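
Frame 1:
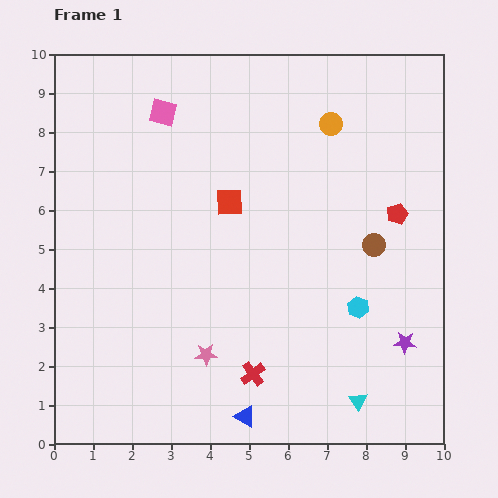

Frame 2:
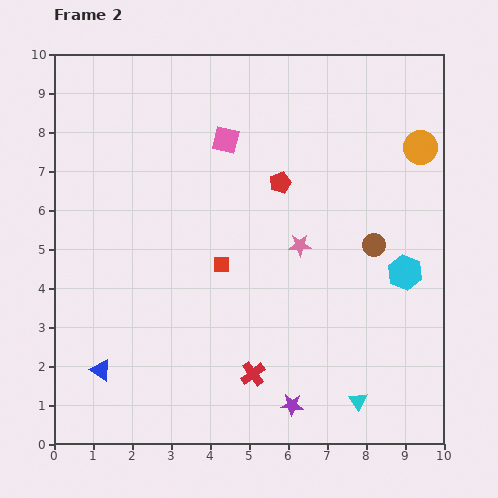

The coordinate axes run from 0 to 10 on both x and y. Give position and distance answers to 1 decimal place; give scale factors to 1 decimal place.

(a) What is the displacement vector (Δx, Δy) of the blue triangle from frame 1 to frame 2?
(-3.7, 1.2)

The blue triangle was at (4.9, 0.7) in frame 1 and (1.2, 1.9) in frame 2.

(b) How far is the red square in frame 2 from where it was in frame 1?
1.6

The red square moved from (4.5, 6.2) to (4.3, 4.6), a distance of √(0.2² + 1.6²) ≈ 1.6.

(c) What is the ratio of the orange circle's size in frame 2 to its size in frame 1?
1.5×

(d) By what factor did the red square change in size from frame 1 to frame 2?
0.6×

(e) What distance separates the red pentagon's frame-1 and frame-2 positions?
3.1

The red pentagon moved from (8.8, 5.9) to (5.8, 6.7), a distance of √(3.0² + 0.8²) ≈ 3.1.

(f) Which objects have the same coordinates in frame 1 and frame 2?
the red cross, the brown circle, the cyan triangle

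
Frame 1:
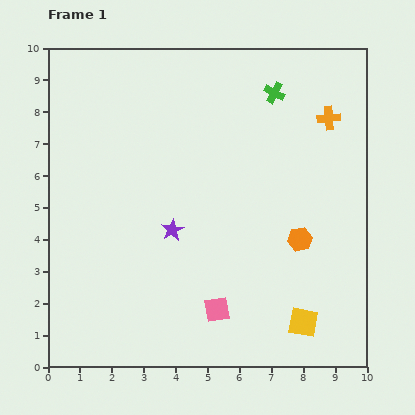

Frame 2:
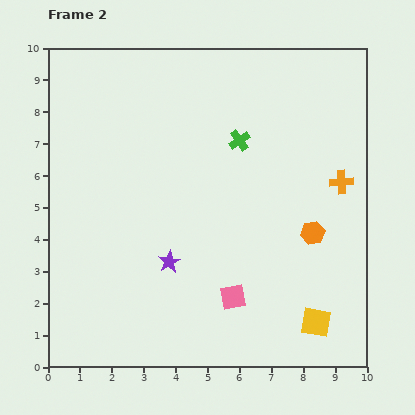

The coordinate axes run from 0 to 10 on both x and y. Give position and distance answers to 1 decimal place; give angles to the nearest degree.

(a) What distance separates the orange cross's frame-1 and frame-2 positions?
2.0

The orange cross moved from (8.8, 7.8) to (9.2, 5.8), a distance of √(0.4² + 2.0²) ≈ 2.0.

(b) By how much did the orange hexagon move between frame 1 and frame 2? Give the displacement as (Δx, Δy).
(0.4, 0.2)

The orange hexagon was at (7.9, 4.0) in frame 1 and (8.3, 4.2) in frame 2.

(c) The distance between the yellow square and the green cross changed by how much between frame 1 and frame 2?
-1.1

Distance in frame 1: 7.3. Distance in frame 2: 6.2.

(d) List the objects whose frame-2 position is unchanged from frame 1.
none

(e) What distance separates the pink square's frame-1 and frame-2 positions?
0.6

The pink square moved from (5.3, 1.8) to (5.8, 2.2), a distance of √(0.5² + 0.4²) ≈ 0.6.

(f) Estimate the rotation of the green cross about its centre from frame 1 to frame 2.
28° clockwise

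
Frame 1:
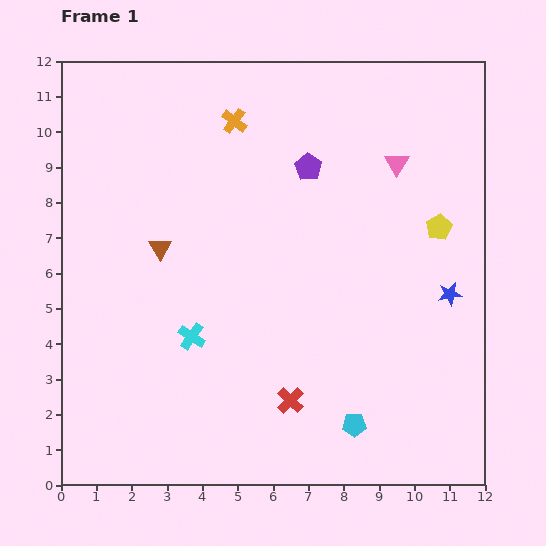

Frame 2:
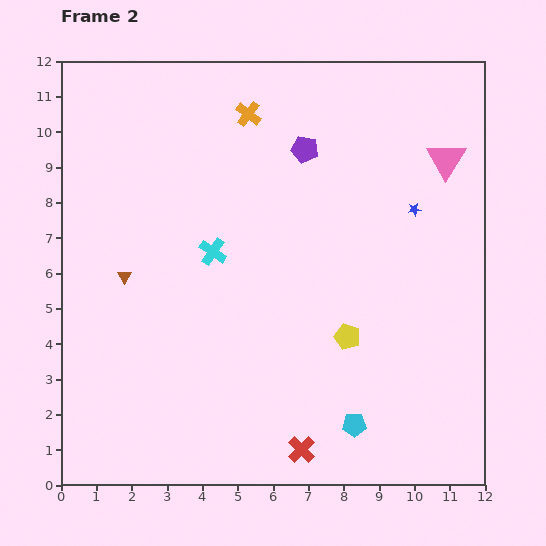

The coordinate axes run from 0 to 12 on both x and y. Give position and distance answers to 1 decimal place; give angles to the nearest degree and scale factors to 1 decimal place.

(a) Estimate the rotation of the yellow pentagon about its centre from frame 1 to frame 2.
24° counter-clockwise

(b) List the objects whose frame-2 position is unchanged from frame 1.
the cyan pentagon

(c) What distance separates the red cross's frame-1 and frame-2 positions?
1.4

The red cross moved from (6.5, 2.4) to (6.8, 1.0), a distance of √(0.3² + 1.4²) ≈ 1.4.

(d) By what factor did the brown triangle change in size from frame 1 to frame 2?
0.6×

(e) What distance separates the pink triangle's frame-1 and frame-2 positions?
1.4

The pink triangle moved from (9.5, 9.1) to (10.9, 9.2), a distance of √(1.4² + 0.1²) ≈ 1.4.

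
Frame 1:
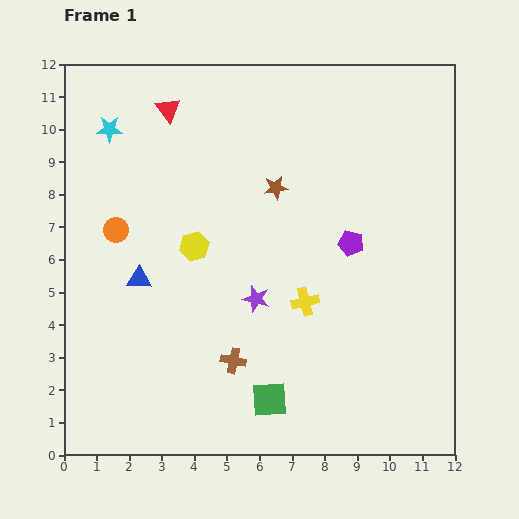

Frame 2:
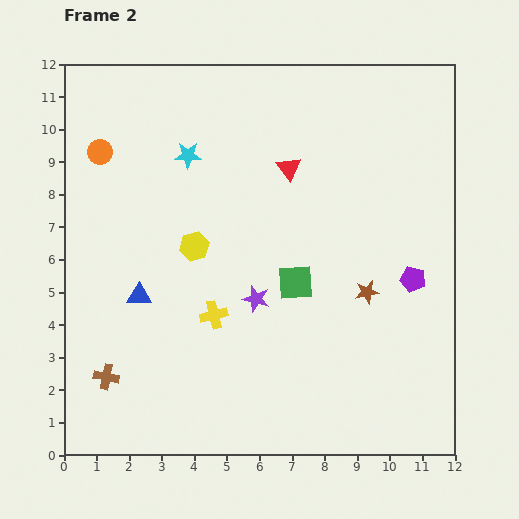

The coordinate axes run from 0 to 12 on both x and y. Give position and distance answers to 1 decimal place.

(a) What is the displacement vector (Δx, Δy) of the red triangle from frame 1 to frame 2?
(3.7, -1.8)

The red triangle was at (3.2, 10.6) in frame 1 and (6.9, 8.8) in frame 2.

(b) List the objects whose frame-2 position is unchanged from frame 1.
the purple star, the yellow hexagon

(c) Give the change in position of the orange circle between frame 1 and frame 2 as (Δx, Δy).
(-0.5, 2.4)

The orange circle was at (1.6, 6.9) in frame 1 and (1.1, 9.3) in frame 2.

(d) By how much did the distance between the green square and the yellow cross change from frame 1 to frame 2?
-0.5

Distance in frame 1: 3.2. Distance in frame 2: 2.7.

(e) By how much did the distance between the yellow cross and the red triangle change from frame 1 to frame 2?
-2.1

Distance in frame 1: 7.2. Distance in frame 2: 5.1.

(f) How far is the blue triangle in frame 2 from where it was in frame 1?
0.5

The blue triangle moved from (2.3, 5.4) to (2.3, 4.9), a distance of √(0.0² + 0.5²) ≈ 0.5.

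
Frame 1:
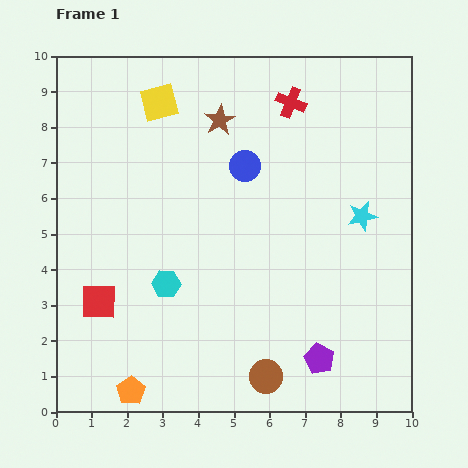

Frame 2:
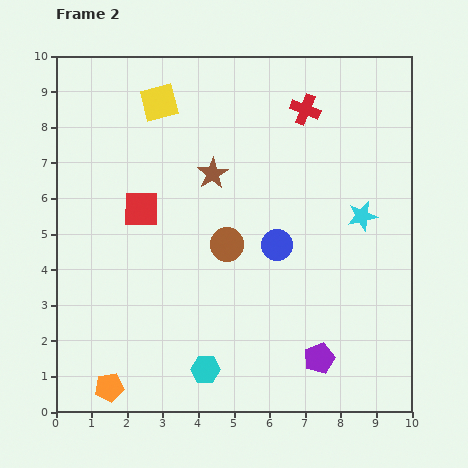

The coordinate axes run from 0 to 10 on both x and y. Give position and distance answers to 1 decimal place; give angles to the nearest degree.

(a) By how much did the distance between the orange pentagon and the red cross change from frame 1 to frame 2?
+0.2

Distance in frame 1: 9.3. Distance in frame 2: 9.5.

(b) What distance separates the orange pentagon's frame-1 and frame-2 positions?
0.6

The orange pentagon moved from (2.1, 0.6) to (1.5, 0.7), a distance of √(0.6² + 0.1²) ≈ 0.6.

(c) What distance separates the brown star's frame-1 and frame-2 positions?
1.5

The brown star moved from (4.6, 8.2) to (4.4, 6.7), a distance of √(0.2² + 1.5²) ≈ 1.5.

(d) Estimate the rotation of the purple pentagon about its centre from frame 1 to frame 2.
24° clockwise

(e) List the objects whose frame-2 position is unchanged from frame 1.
the cyan star, the yellow square, the purple pentagon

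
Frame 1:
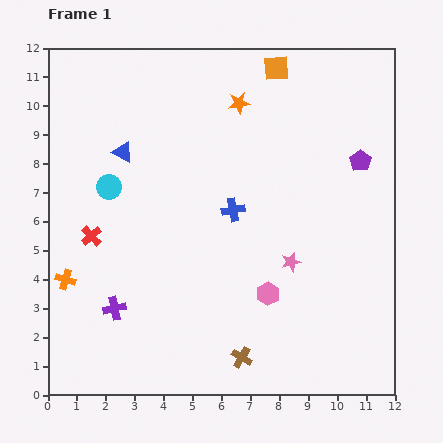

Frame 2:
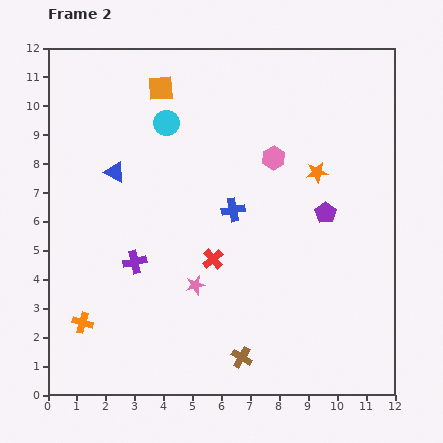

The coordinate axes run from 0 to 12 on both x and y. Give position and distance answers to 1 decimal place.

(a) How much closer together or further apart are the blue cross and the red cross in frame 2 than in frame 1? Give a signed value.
-3.2

Distance in frame 1: 5.0. Distance in frame 2: 1.8.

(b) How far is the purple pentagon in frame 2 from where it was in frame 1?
2.2

The purple pentagon moved from (10.8, 8.1) to (9.6, 6.3), a distance of √(1.2² + 1.8²) ≈ 2.2.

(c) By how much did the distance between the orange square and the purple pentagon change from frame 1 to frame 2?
+2.8

Distance in frame 1: 4.3. Distance in frame 2: 7.1.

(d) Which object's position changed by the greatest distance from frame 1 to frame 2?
the pink hexagon

(moved 4.7; next 4.3)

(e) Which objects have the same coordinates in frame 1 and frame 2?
the blue cross, the brown cross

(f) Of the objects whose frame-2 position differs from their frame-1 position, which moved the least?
the blue triangle

(moved 0.8)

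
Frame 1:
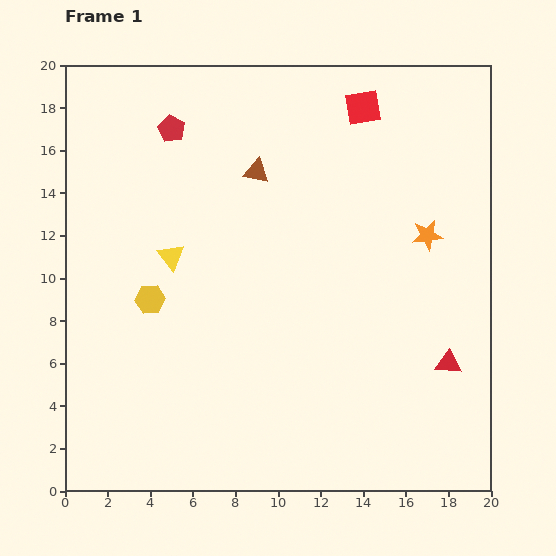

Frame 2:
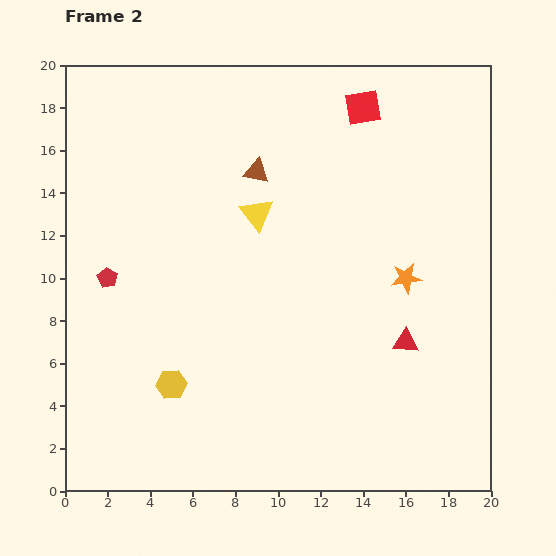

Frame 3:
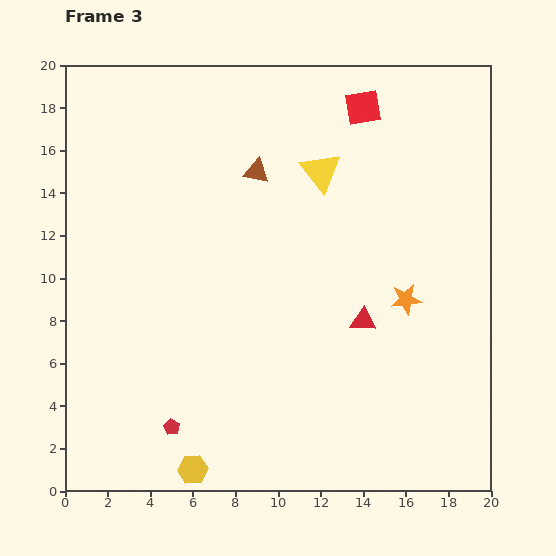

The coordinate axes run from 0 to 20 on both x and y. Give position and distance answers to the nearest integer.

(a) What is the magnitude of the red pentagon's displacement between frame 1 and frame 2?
8

The red pentagon moved from (5, 17) to (2, 10), a distance of √(3² + 7²) ≈ 8.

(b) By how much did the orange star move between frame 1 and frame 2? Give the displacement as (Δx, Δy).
(-1, -2)

The orange star was at (17, 12) in frame 1 and (16, 10) in frame 2.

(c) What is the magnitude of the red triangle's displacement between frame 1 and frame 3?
4

The red triangle moved from (18, 6) to (14, 8), a distance of √(4² + 2²) ≈ 4.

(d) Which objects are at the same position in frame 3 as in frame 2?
the brown triangle, the red square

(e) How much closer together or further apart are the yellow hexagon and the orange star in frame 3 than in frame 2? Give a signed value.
+1

Distance in frame 2: 12. Distance in frame 3: 13.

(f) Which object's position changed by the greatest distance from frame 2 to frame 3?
the red pentagon

(moved 8; next 4)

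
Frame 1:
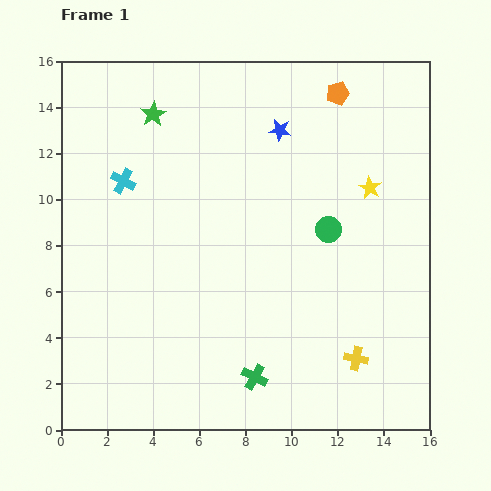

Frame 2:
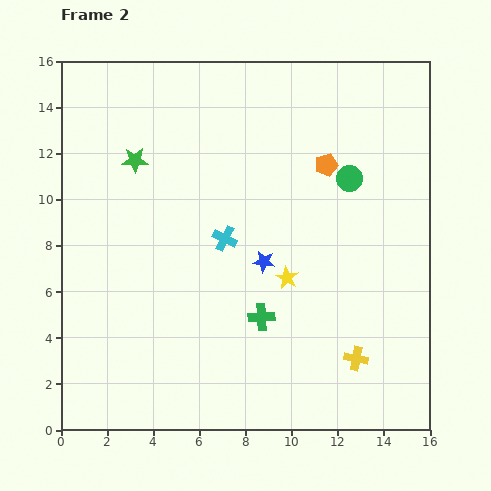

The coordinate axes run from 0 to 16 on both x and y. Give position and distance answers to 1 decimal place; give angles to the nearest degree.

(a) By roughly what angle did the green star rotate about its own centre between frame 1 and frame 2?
29° clockwise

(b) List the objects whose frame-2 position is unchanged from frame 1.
the yellow cross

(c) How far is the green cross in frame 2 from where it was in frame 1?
2.6

The green cross moved from (8.4, 2.3) to (8.7, 4.9), a distance of √(0.3² + 2.6²) ≈ 2.6.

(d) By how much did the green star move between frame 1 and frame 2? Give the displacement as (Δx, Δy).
(-0.8, -2.0)

The green star was at (4.0, 13.7) in frame 1 and (3.2, 11.7) in frame 2.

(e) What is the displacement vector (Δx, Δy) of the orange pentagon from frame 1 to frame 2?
(-0.5, -3.1)

The orange pentagon was at (12.0, 14.6) in frame 1 and (11.5, 11.5) in frame 2.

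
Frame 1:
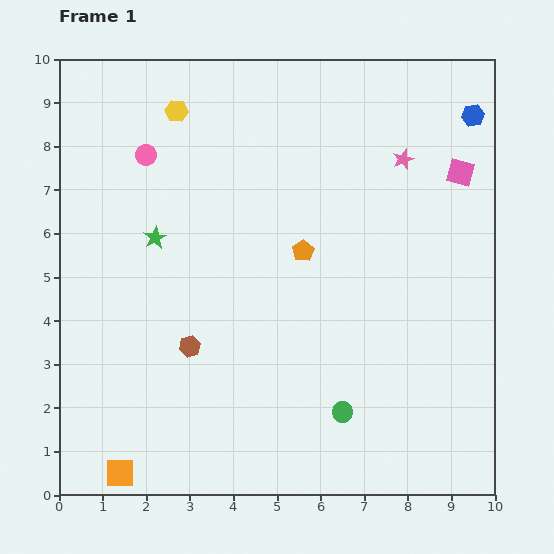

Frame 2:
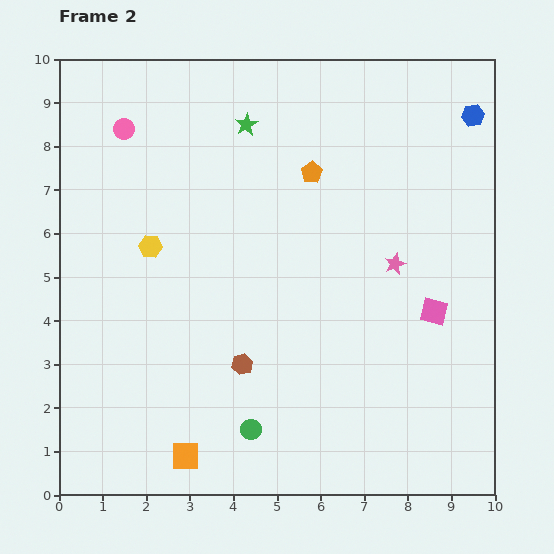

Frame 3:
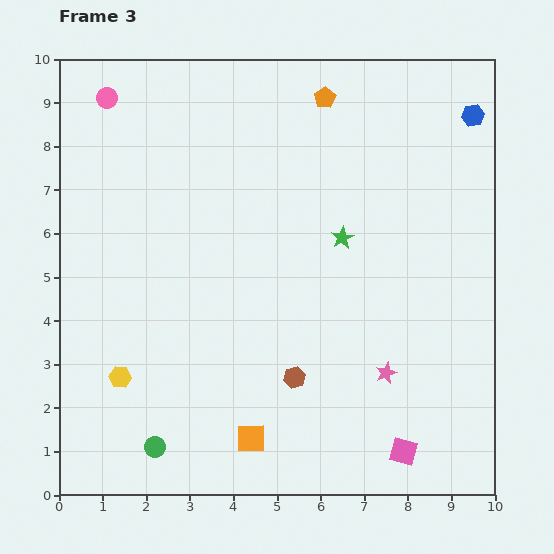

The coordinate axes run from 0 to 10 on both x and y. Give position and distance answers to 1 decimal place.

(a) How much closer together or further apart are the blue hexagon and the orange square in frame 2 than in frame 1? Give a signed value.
-1.3

Distance in frame 1: 11.5. Distance in frame 2: 10.2.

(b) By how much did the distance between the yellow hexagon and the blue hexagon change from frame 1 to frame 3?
+3.3

Distance in frame 1: 6.8. Distance in frame 3: 10.1.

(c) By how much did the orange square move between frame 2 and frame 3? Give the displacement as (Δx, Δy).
(1.5, 0.4)

The orange square was at (2.9, 0.9) in frame 2 and (4.4, 1.3) in frame 3.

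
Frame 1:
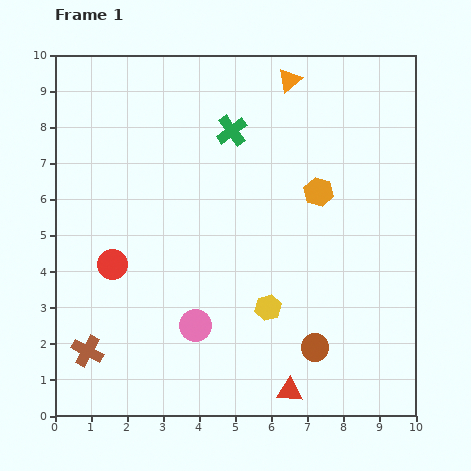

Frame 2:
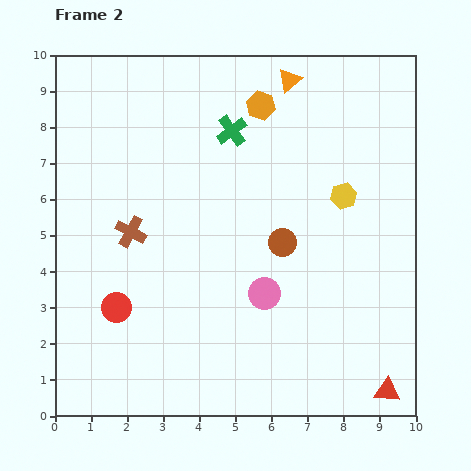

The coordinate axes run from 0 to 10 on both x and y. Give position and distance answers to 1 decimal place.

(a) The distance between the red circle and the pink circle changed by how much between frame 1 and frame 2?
+1.2

Distance in frame 1: 2.9. Distance in frame 2: 4.1.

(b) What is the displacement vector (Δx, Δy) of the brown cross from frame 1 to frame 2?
(1.2, 3.3)

The brown cross was at (0.9, 1.8) in frame 1 and (2.1, 5.1) in frame 2.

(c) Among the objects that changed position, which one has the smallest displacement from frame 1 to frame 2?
the red circle

(moved 1.2)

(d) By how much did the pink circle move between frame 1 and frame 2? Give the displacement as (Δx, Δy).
(1.9, 0.9)

The pink circle was at (3.9, 2.5) in frame 1 and (5.8, 3.4) in frame 2.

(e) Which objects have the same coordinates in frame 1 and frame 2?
the orange triangle, the green cross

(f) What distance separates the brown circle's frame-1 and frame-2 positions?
3.0

The brown circle moved from (7.2, 1.9) to (6.3, 4.8), a distance of √(0.9² + 2.9²) ≈ 3.0.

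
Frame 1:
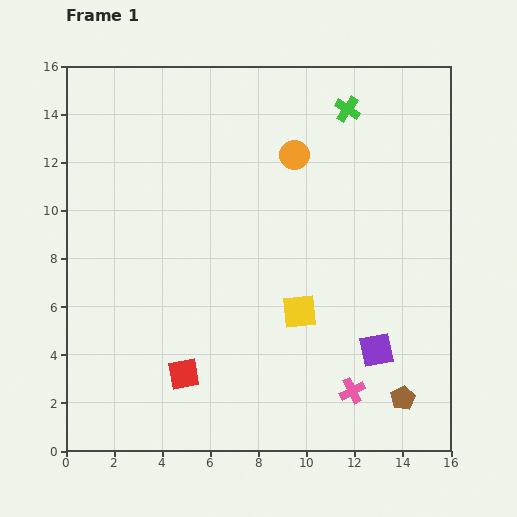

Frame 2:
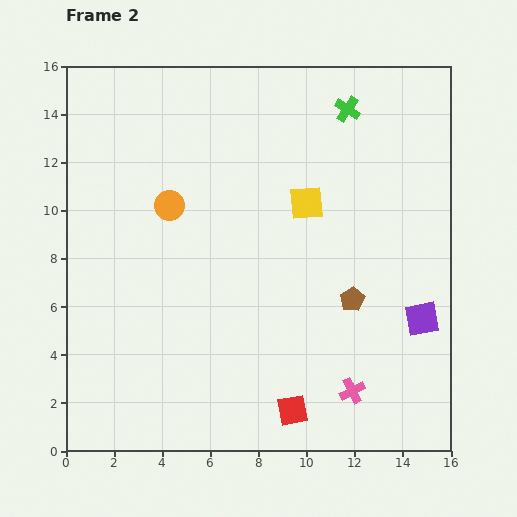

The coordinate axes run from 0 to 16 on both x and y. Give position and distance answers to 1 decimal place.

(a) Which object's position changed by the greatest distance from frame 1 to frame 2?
the orange circle

(moved 5.6; next 4.7)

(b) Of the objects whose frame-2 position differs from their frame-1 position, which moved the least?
the purple square

(moved 2.3)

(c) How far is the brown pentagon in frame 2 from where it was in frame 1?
4.6

The brown pentagon moved from (14.0, 2.2) to (11.9, 6.3), a distance of √(2.1² + 4.1²) ≈ 4.6.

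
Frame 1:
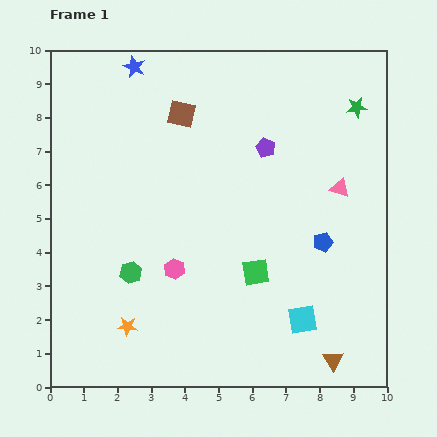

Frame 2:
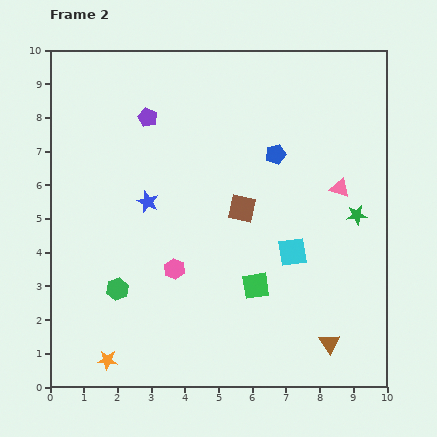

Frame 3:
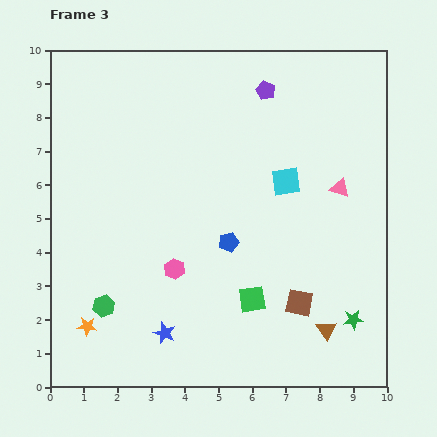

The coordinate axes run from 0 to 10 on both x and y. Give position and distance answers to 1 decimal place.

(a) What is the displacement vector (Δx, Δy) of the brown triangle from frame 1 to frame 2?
(-0.1, 0.5)

The brown triangle was at (8.4, 0.8) in frame 1 and (8.3, 1.3) in frame 2.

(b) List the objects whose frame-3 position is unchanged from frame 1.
the pink triangle, the pink hexagon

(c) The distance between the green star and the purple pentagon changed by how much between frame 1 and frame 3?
+4.3

Distance in frame 1: 3.0. Distance in frame 3: 7.3.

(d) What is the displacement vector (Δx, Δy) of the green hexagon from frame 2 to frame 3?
(-0.4, -0.5)

The green hexagon was at (2.0, 2.9) in frame 2 and (1.6, 2.4) in frame 3.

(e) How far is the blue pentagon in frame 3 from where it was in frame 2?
3.0

The blue pentagon moved from (6.7, 6.9) to (5.3, 4.3), a distance of √(1.4² + 2.6²) ≈ 3.0.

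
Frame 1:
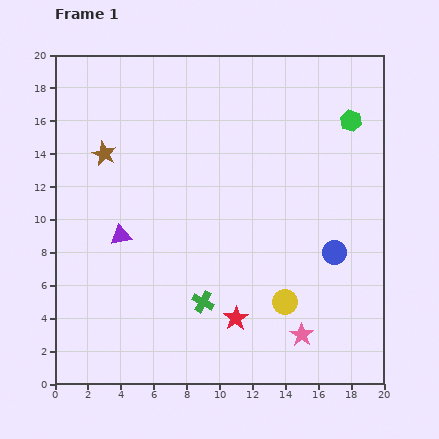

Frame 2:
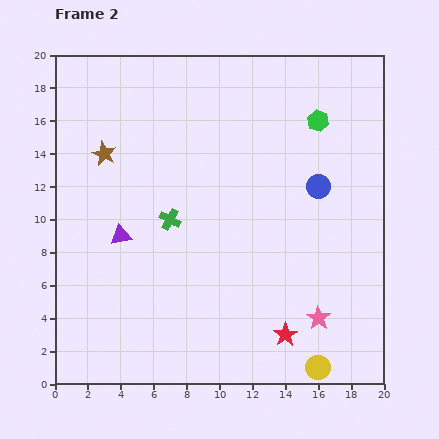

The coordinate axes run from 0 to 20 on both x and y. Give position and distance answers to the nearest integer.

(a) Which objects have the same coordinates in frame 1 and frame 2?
the brown star, the purple triangle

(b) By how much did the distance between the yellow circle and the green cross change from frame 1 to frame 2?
+8

Distance in frame 1: 5. Distance in frame 2: 13.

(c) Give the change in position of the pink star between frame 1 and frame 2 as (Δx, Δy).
(1, 1)

The pink star was at (15, 3) in frame 1 and (16, 4) in frame 2.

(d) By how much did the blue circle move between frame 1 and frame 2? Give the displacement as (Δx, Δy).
(-1, 4)

The blue circle was at (17, 8) in frame 1 and (16, 12) in frame 2.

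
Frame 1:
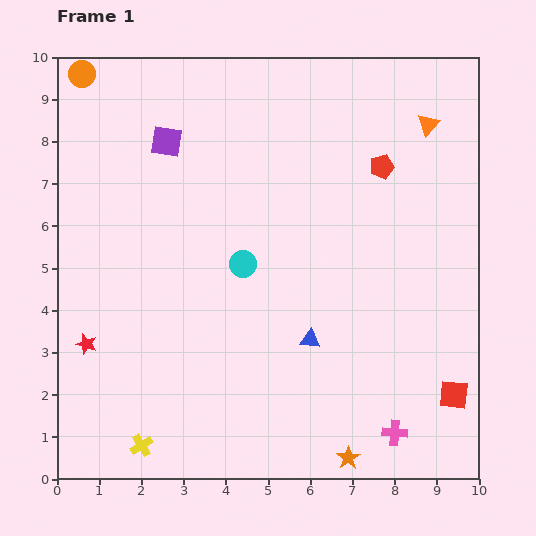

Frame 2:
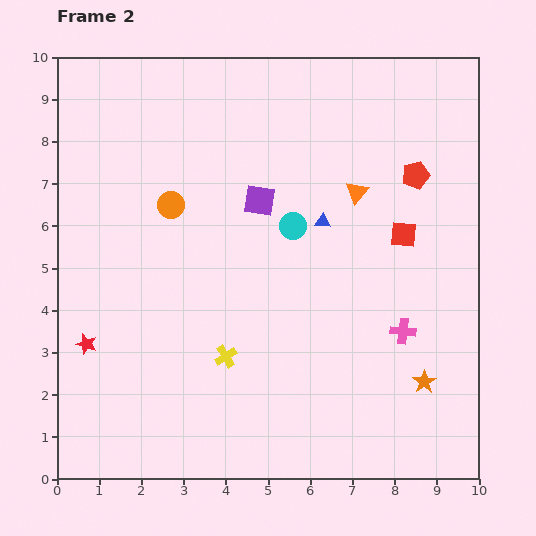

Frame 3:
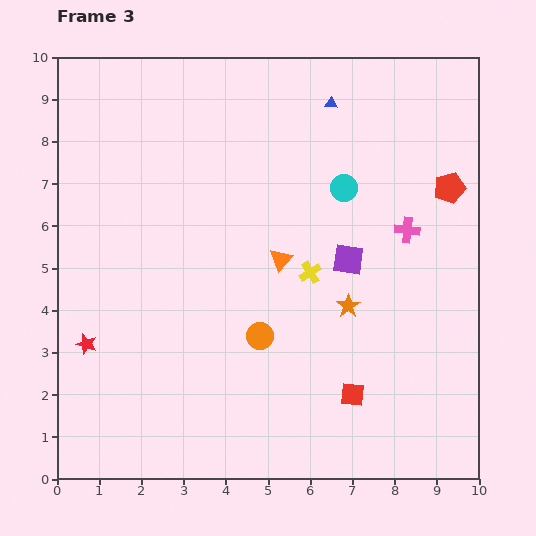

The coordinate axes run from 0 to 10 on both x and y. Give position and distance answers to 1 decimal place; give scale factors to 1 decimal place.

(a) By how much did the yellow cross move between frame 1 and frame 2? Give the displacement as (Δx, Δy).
(2.0, 2.1)

The yellow cross was at (2.0, 0.8) in frame 1 and (4.0, 2.9) in frame 2.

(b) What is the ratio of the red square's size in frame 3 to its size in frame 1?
0.8×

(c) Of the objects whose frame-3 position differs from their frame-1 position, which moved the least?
the red pentagon

(moved 1.7)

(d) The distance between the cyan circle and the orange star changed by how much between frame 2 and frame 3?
-2.0

Distance in frame 2: 4.8. Distance in frame 3: 2.8.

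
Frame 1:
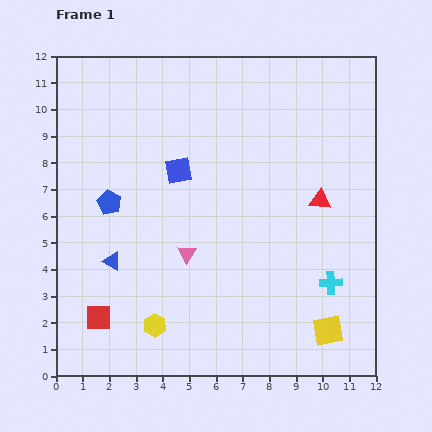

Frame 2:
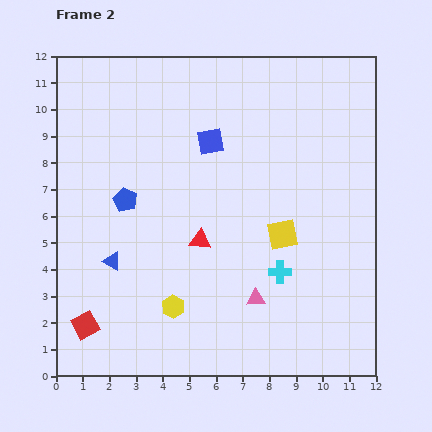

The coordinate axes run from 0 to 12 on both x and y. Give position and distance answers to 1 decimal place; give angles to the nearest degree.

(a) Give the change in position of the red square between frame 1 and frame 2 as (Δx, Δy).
(-0.5, -0.3)

The red square was at (1.6, 2.2) in frame 1 and (1.1, 1.9) in frame 2.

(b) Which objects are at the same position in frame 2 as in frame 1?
the blue triangle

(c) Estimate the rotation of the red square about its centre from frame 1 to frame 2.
29° counter-clockwise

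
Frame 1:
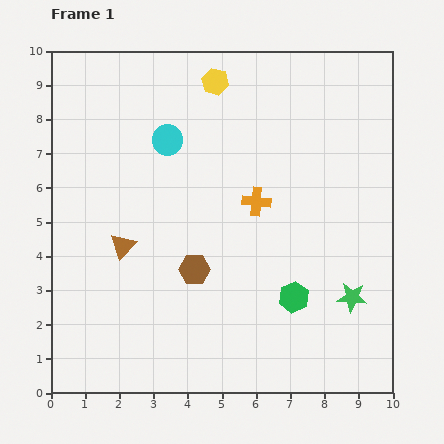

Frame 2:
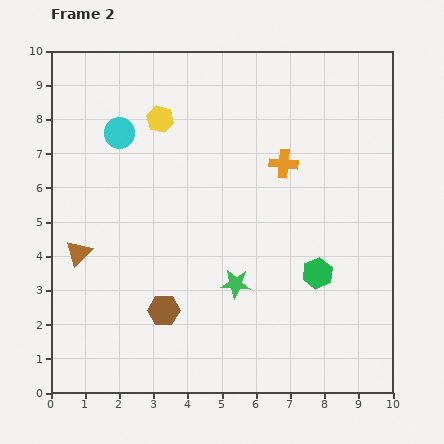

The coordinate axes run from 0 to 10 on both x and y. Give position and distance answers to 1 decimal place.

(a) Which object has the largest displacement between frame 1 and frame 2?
the green star

(moved 3.4; next 1.9)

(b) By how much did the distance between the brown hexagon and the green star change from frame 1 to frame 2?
-2.5

Distance in frame 1: 4.7. Distance in frame 2: 2.2.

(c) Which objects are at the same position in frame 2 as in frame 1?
none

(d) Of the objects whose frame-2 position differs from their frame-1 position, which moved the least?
the green hexagon

(moved 1.0)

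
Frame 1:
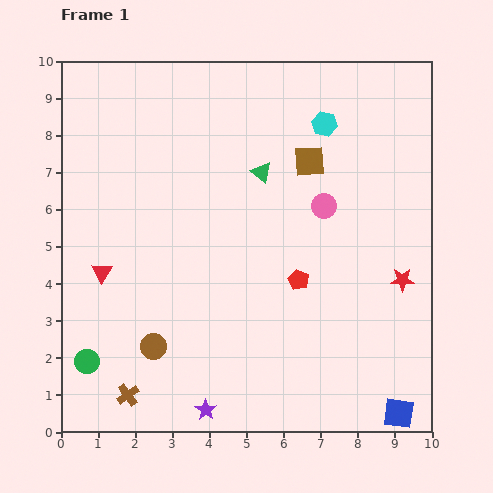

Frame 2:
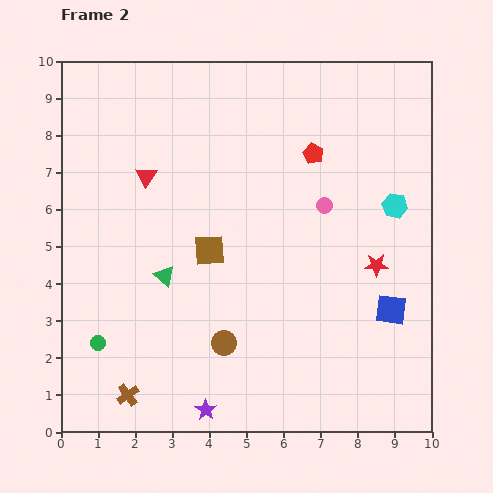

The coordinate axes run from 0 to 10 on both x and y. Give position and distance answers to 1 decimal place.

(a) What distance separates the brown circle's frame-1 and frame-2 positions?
1.9

The brown circle moved from (2.5, 2.3) to (4.4, 2.4), a distance of √(1.9² + 0.1²) ≈ 1.9.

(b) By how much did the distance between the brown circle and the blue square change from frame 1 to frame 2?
-2.2

Distance in frame 1: 6.8. Distance in frame 2: 4.6.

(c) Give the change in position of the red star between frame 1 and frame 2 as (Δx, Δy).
(-0.7, 0.4)

The red star was at (9.2, 4.1) in frame 1 and (8.5, 4.5) in frame 2.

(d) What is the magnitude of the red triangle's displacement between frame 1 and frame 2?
2.9

The red triangle moved from (1.1, 4.3) to (2.3, 6.9), a distance of √(1.2² + 2.6²) ≈ 2.9.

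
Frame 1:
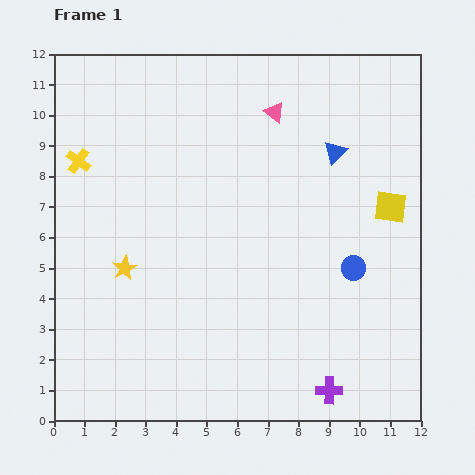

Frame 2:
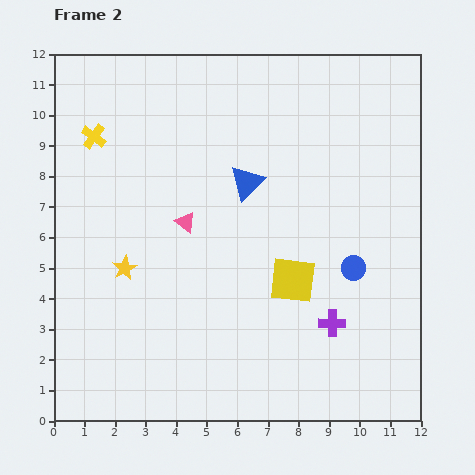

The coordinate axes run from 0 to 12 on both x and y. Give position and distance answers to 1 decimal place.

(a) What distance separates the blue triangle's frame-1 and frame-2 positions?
3.1

The blue triangle moved from (9.2, 8.8) to (6.3, 7.8), a distance of √(2.9² + 1.0²) ≈ 3.1.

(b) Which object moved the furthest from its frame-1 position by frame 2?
the pink triangle

(moved 4.6; next 4.0)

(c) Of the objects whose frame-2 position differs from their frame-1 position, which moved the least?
the yellow cross

(moved 0.9)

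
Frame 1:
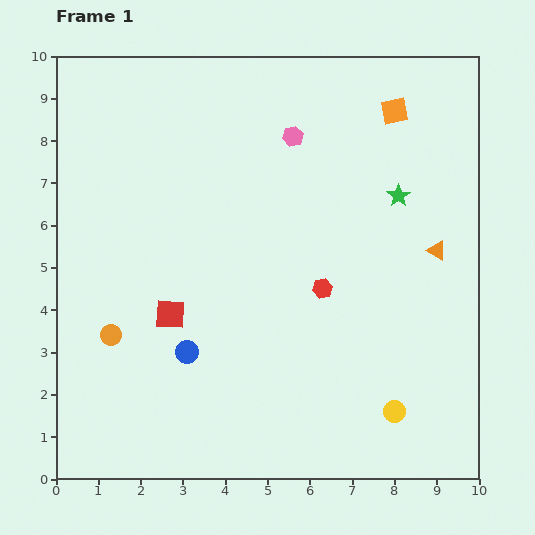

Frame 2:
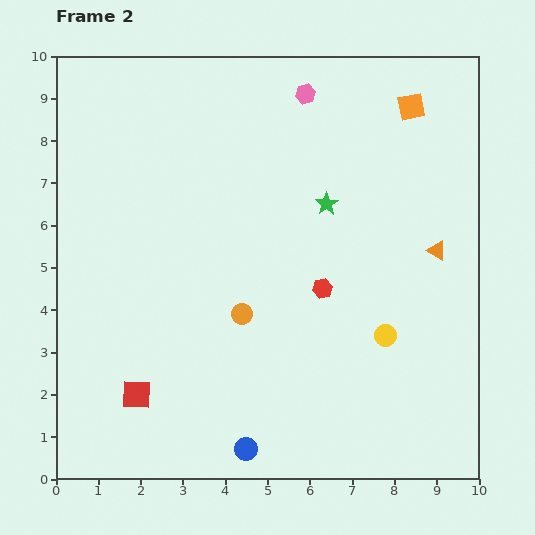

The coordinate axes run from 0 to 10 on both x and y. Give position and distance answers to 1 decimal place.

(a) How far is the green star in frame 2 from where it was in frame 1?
1.7

The green star moved from (8.1, 6.7) to (6.4, 6.5), a distance of √(1.7² + 0.2²) ≈ 1.7.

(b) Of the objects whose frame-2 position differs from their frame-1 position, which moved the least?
the orange square

(moved 0.4)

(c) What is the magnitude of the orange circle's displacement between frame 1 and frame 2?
3.1

The orange circle moved from (1.3, 3.4) to (4.4, 3.9), a distance of √(3.1² + 0.5²) ≈ 3.1.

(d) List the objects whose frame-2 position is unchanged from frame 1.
the red hexagon, the orange triangle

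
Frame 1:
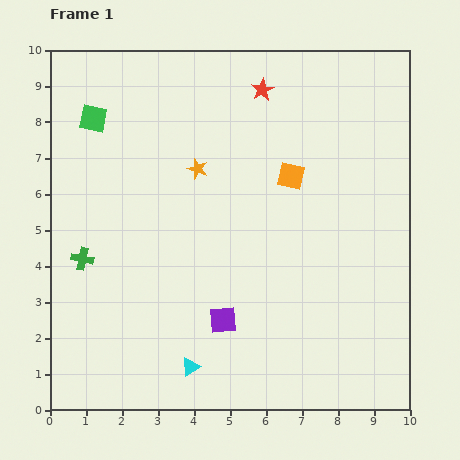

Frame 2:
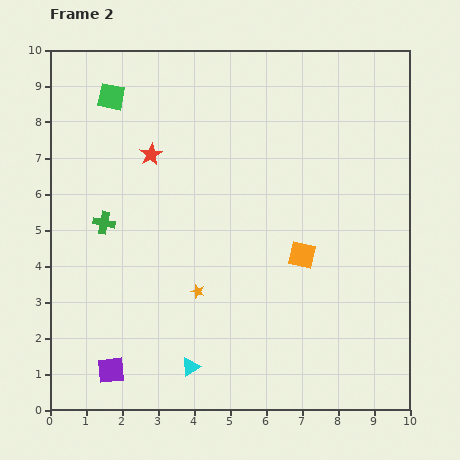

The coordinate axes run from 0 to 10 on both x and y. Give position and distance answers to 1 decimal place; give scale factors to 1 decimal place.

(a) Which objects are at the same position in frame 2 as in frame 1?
the cyan triangle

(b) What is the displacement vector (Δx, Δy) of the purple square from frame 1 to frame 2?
(-3.1, -1.4)

The purple square was at (4.8, 2.5) in frame 1 and (1.7, 1.1) in frame 2.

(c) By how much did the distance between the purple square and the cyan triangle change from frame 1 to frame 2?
+0.6

Distance in frame 1: 1.6. Distance in frame 2: 2.2.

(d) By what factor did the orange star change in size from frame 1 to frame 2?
0.7×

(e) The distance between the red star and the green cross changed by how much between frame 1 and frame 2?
-4.6

Distance in frame 1: 6.9. Distance in frame 2: 2.3.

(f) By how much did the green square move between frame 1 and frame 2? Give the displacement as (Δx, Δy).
(0.5, 0.6)

The green square was at (1.2, 8.1) in frame 1 and (1.7, 8.7) in frame 2.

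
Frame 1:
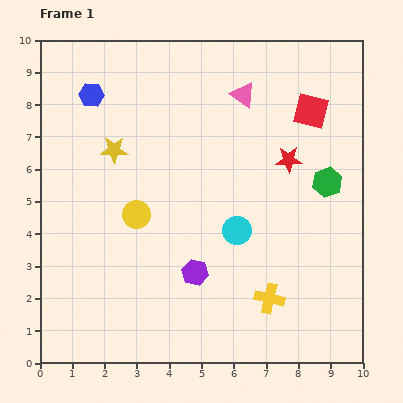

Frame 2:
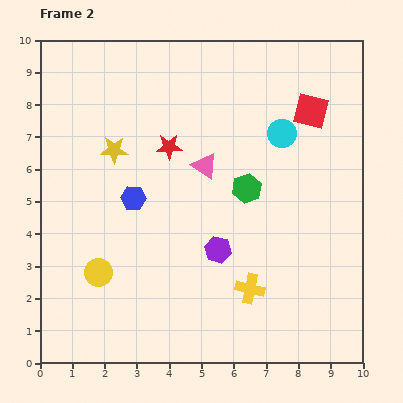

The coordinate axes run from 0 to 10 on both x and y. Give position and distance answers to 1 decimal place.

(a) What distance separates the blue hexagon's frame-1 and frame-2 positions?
3.5

The blue hexagon moved from (1.6, 8.3) to (2.9, 5.1), a distance of √(1.3² + 3.2²) ≈ 3.5.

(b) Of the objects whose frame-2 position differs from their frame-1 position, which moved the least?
the yellow cross

(moved 0.7)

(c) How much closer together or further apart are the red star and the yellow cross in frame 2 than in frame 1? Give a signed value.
+0.8

Distance in frame 1: 4.3. Distance in frame 2: 5.1.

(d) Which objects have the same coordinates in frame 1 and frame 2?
the yellow star, the red square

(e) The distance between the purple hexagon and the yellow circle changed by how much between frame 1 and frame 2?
+1.3

Distance in frame 1: 2.5. Distance in frame 2: 3.8.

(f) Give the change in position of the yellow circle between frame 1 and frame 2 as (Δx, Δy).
(-1.2, -1.8)

The yellow circle was at (3.0, 4.6) in frame 1 and (1.8, 2.8) in frame 2.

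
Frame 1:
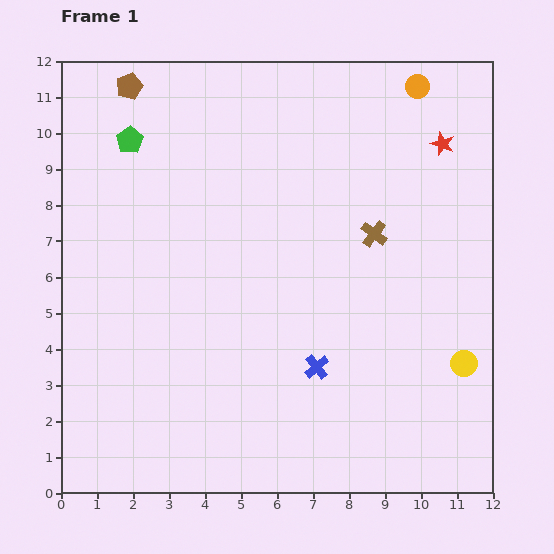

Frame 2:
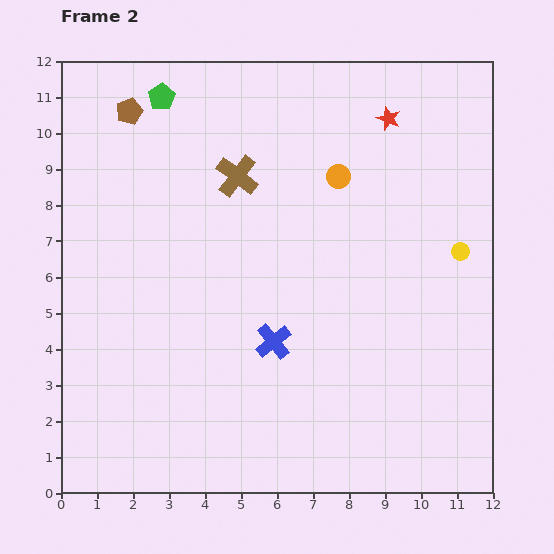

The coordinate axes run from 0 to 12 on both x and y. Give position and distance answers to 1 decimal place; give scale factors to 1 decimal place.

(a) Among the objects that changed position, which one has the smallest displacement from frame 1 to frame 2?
the brown pentagon

(moved 0.7)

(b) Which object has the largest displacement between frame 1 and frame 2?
the brown cross

(moved 4.1; next 3.3)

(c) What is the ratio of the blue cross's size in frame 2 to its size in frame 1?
1.5×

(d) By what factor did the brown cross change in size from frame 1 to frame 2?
1.6×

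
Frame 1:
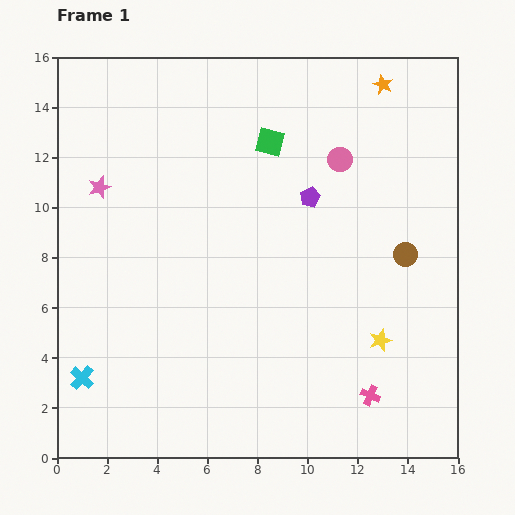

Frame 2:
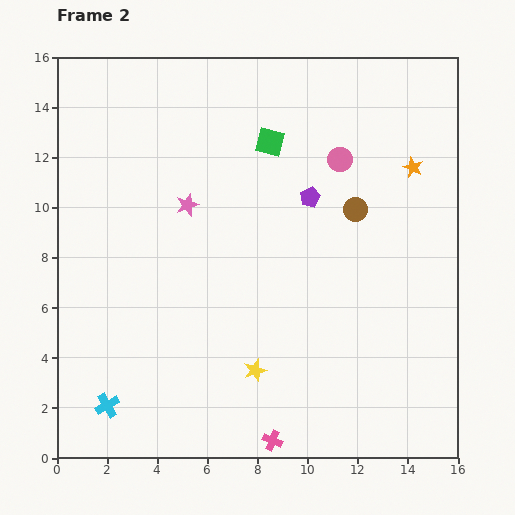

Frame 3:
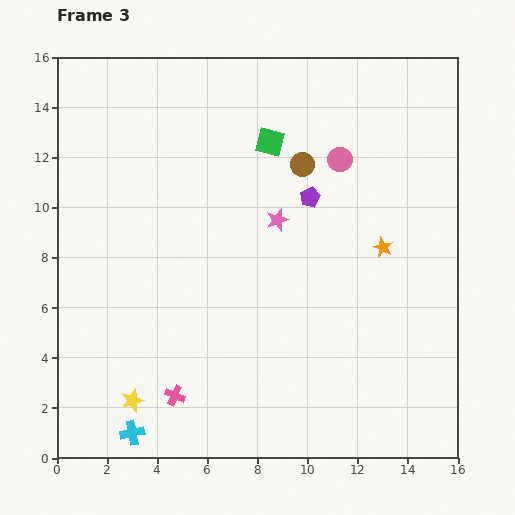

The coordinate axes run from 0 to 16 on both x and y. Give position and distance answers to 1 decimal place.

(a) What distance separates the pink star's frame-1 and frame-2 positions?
3.6

The pink star moved from (1.7, 10.8) to (5.2, 10.1), a distance of √(3.5² + 0.7²) ≈ 3.6.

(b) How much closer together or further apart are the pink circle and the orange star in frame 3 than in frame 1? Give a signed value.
+0.5

Distance in frame 1: 3.4. Distance in frame 3: 3.9.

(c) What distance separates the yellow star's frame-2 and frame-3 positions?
5.0

The yellow star moved from (7.9, 3.5) to (3.0, 2.3), a distance of √(4.9² + 1.2²) ≈ 5.0.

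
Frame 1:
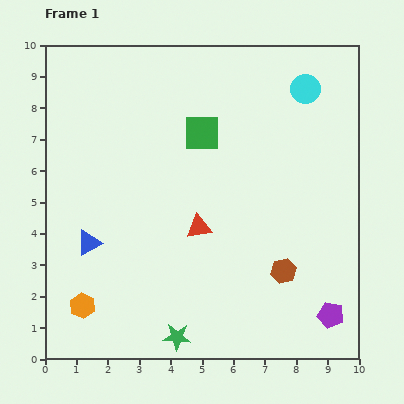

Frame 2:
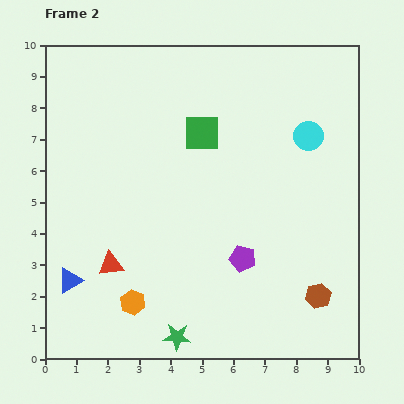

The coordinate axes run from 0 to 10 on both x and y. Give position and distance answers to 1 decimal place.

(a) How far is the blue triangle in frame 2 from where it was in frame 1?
1.3

The blue triangle moved from (1.4, 3.7) to (0.8, 2.5), a distance of √(0.6² + 1.2²) ≈ 1.3.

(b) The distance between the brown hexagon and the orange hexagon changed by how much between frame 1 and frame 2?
-0.6

Distance in frame 1: 6.5. Distance in frame 2: 5.9.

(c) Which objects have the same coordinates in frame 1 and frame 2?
the green star, the green square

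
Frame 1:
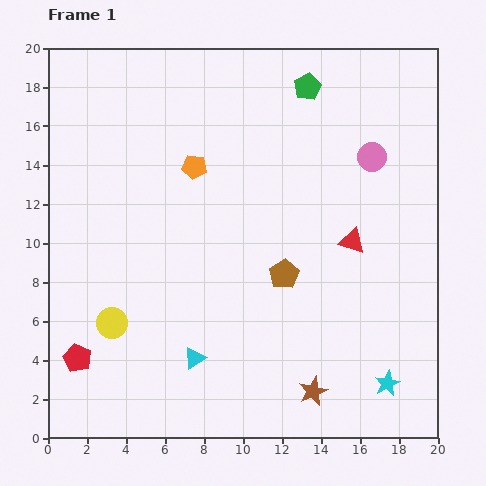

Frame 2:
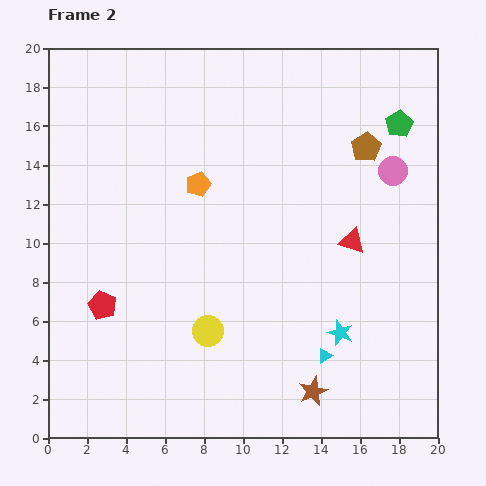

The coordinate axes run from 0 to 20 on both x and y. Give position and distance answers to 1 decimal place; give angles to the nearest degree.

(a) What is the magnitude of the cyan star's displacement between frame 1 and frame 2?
3.5

The cyan star moved from (17.4, 2.8) to (15.0, 5.4), a distance of √(2.4² + 2.6²) ≈ 3.5.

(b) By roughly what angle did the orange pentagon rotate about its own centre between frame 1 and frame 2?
28° counter-clockwise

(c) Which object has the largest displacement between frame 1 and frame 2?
the brown pentagon

(moved 7.7; next 6.7)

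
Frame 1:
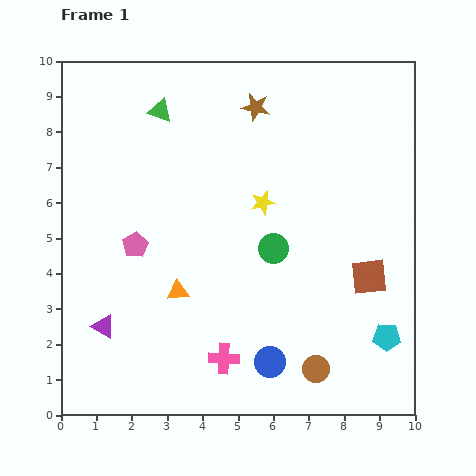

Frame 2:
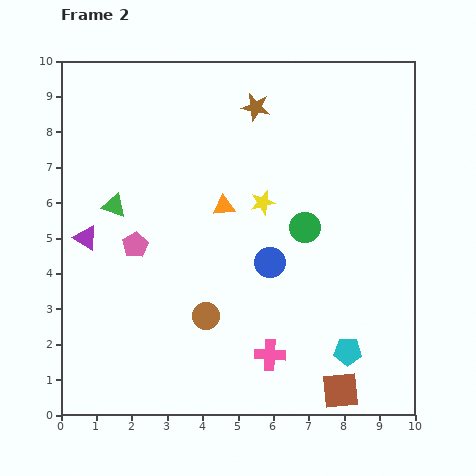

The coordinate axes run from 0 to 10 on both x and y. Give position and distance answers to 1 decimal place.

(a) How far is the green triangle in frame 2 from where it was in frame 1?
3.0

The green triangle moved from (2.8, 8.6) to (1.5, 5.9), a distance of √(1.3² + 2.7²) ≈ 3.0.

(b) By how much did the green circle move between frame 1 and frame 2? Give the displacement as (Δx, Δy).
(0.9, 0.6)

The green circle was at (6.0, 4.7) in frame 1 and (6.9, 5.3) in frame 2.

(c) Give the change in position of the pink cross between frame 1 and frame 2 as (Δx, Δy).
(1.3, 0.1)

The pink cross was at (4.6, 1.6) in frame 1 and (5.9, 1.7) in frame 2.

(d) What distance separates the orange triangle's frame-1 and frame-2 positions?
2.7

The orange triangle moved from (3.3, 3.5) to (4.6, 5.9), a distance of √(1.3² + 2.4²) ≈ 2.7.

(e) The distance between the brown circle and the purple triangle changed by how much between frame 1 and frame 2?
-2.1

Distance in frame 1: 6.1. Distance in frame 2: 4.0.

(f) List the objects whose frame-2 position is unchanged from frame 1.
the brown star, the yellow star, the pink pentagon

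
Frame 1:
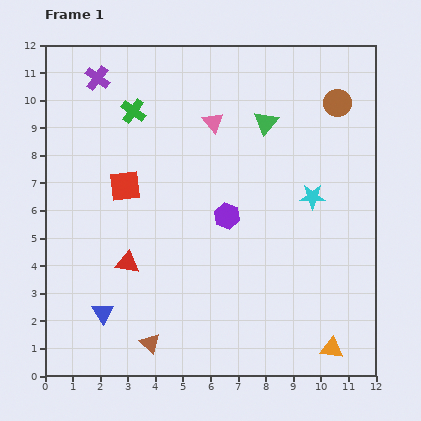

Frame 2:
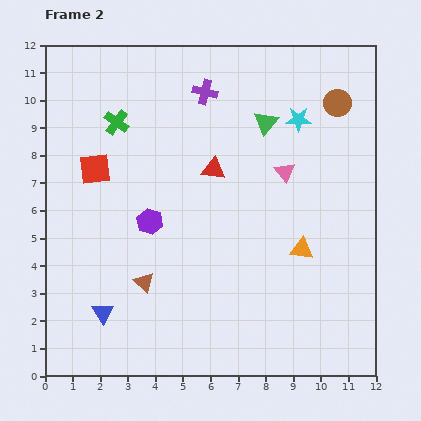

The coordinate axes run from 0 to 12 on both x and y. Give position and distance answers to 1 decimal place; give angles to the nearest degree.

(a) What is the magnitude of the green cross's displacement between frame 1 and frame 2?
0.7

The green cross moved from (3.2, 9.6) to (2.6, 9.2), a distance of √(0.6² + 0.4²) ≈ 0.7.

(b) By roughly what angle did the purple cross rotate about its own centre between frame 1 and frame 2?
23° counter-clockwise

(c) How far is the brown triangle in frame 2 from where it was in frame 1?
2.2

The brown triangle moved from (3.8, 1.2) to (3.6, 3.4), a distance of √(0.2² + 2.2²) ≈ 2.2.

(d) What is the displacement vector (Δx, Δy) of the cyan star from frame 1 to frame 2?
(-0.5, 2.8)

The cyan star was at (9.7, 6.5) in frame 1 and (9.2, 9.3) in frame 2.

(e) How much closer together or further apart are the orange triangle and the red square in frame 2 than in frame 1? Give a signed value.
-1.5

Distance in frame 1: 9.5. Distance in frame 2: 8.0.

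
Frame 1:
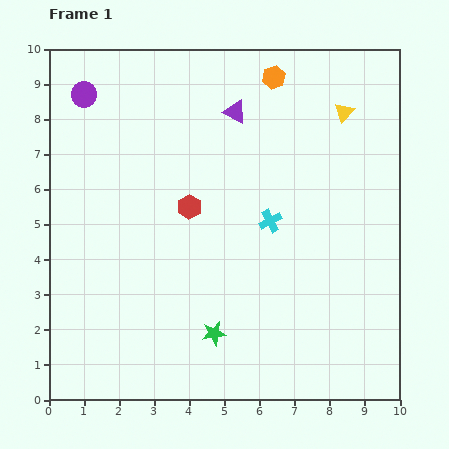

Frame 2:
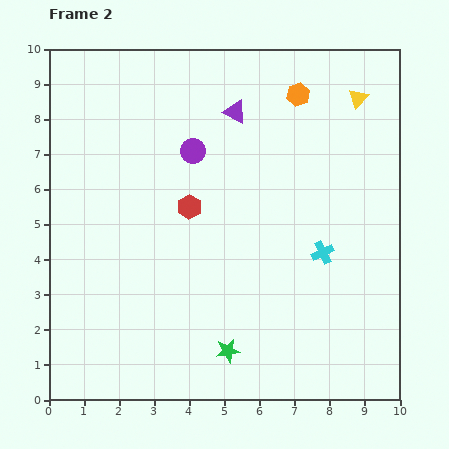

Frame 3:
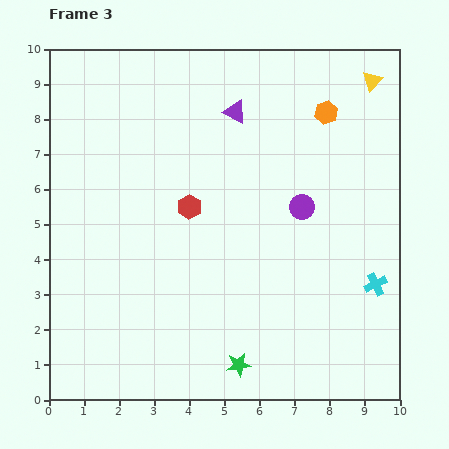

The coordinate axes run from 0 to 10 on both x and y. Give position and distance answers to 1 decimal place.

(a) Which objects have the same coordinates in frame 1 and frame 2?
the purple triangle, the red hexagon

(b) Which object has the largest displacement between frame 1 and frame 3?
the purple circle

(moved 7.0; next 3.5)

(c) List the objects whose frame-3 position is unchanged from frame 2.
the purple triangle, the red hexagon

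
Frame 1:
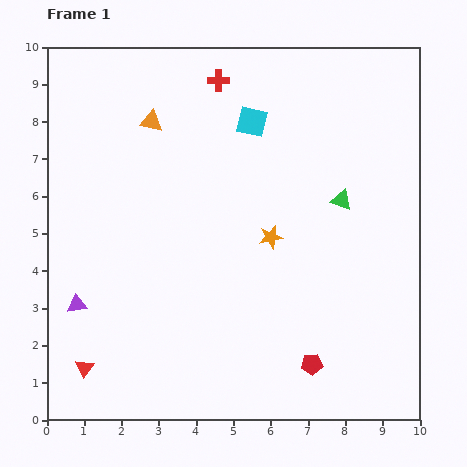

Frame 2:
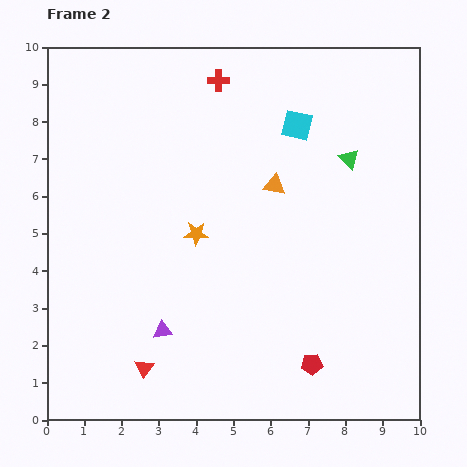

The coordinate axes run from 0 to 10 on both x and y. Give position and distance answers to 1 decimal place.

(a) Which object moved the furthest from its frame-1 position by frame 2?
the orange triangle

(moved 3.7; next 2.4)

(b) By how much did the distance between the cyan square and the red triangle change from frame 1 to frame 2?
-0.3

Distance in frame 1: 8.0. Distance in frame 2: 7.7.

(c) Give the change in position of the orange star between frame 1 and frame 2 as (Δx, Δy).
(-2.0, 0.1)

The orange star was at (6.0, 4.9) in frame 1 and (4.0, 5.0) in frame 2.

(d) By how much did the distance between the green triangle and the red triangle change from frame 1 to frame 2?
-0.4

Distance in frame 1: 8.2. Distance in frame 2: 7.8.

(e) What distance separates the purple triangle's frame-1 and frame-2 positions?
2.4

The purple triangle moved from (0.8, 3.1) to (3.1, 2.4), a distance of √(2.3² + 0.7²) ≈ 2.4.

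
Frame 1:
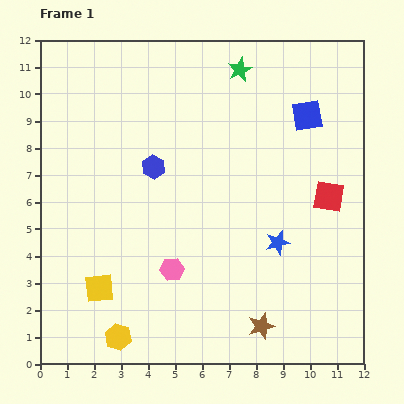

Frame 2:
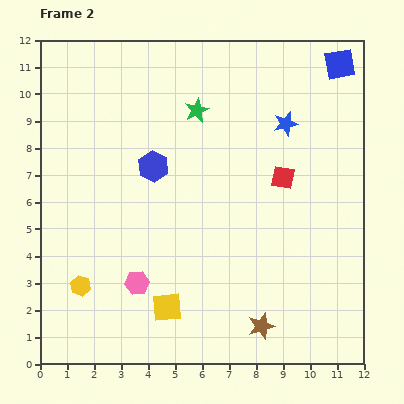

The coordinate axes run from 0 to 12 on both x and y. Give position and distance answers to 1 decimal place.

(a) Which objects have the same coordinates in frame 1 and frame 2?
the blue hexagon, the brown star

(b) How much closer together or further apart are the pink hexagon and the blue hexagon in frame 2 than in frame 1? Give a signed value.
+0.4

Distance in frame 1: 3.9. Distance in frame 2: 4.3.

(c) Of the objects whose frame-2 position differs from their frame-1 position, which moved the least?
the pink hexagon

(moved 1.4)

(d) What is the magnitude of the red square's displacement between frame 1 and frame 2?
1.8

The red square moved from (10.7, 6.2) to (9.0, 6.9), a distance of √(1.7² + 0.7²) ≈ 1.8.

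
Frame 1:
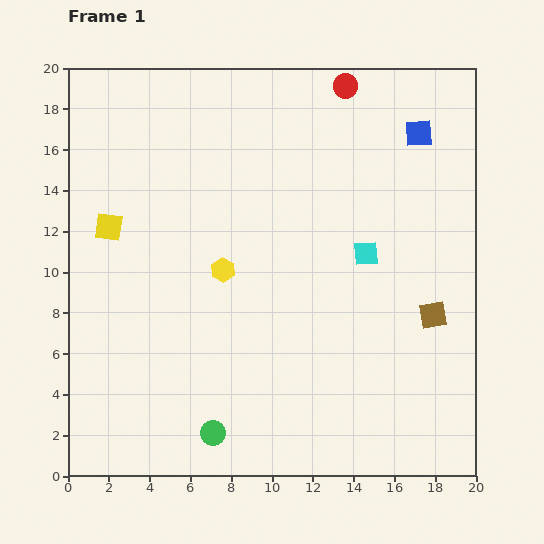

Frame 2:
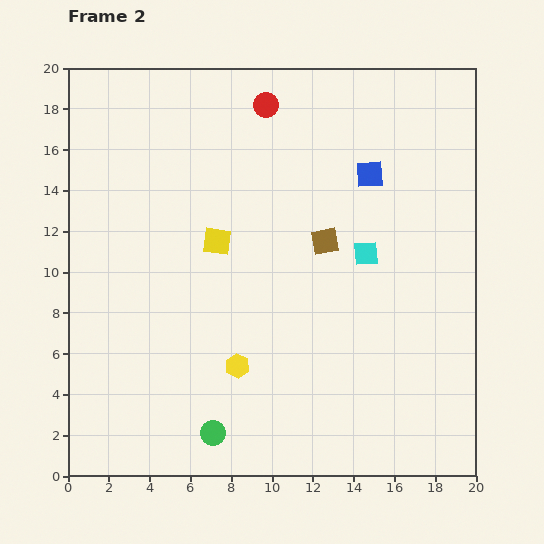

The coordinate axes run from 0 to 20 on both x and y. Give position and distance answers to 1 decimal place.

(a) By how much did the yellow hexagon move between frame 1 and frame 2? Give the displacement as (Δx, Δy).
(0.7, -4.7)

The yellow hexagon was at (7.6, 10.1) in frame 1 and (8.3, 5.4) in frame 2.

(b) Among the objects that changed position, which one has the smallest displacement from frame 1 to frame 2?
the blue square

(moved 3.1)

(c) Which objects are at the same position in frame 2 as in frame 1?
the green circle, the cyan square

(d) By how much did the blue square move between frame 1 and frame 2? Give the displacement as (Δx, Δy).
(-2.4, -2.0)

The blue square was at (17.2, 16.8) in frame 1 and (14.8, 14.8) in frame 2.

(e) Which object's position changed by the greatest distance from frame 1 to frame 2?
the brown square

(moved 6.4; next 5.3)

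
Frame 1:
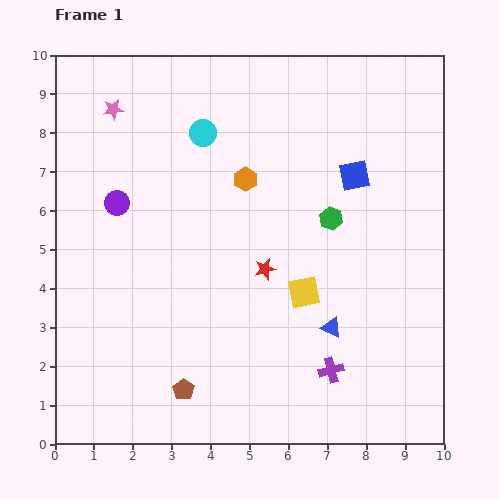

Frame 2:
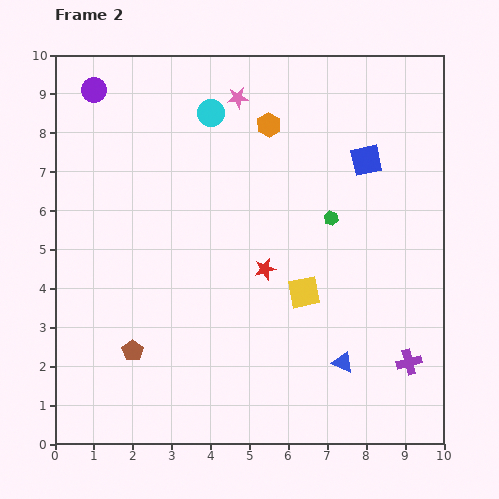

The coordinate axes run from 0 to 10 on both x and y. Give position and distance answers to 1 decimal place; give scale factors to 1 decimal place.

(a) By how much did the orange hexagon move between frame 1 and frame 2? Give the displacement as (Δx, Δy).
(0.6, 1.4)

The orange hexagon was at (4.9, 6.8) in frame 1 and (5.5, 8.2) in frame 2.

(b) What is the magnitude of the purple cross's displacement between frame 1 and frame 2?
2.0

The purple cross moved from (7.1, 1.9) to (9.1, 2.1), a distance of √(2.0² + 0.2²) ≈ 2.0.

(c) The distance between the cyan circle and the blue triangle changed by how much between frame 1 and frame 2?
+1.2

Distance in frame 1: 6.0. Distance in frame 2: 7.2.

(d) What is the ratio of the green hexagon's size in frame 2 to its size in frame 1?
0.6×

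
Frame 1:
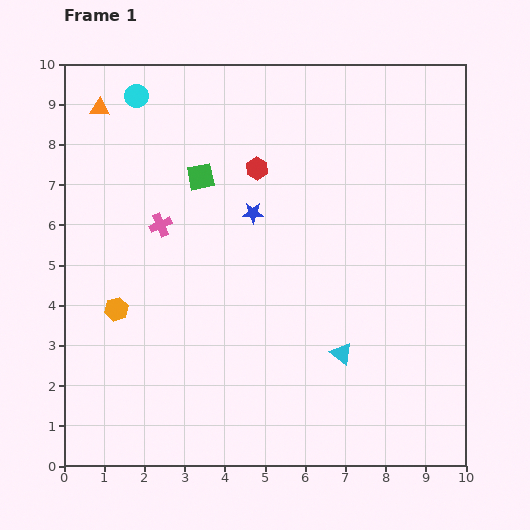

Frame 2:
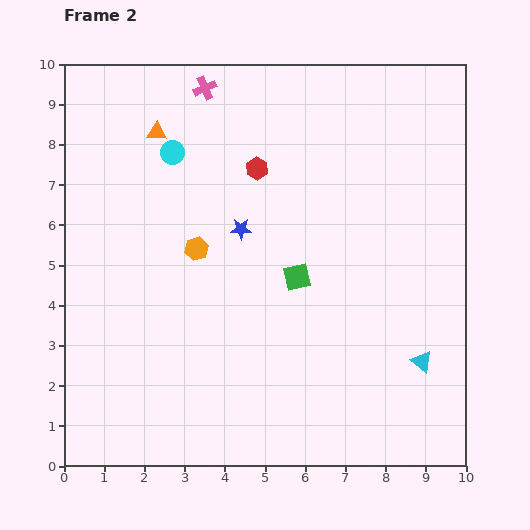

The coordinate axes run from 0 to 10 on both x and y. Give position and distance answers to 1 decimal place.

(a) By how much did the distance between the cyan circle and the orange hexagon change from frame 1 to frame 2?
-2.8

Distance in frame 1: 5.3. Distance in frame 2: 2.5.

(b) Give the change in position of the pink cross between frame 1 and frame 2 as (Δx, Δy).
(1.1, 3.4)

The pink cross was at (2.4, 6.0) in frame 1 and (3.5, 9.4) in frame 2.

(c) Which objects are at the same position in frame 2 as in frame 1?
the red hexagon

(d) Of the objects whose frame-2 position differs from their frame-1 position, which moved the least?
the blue star

(moved 0.5)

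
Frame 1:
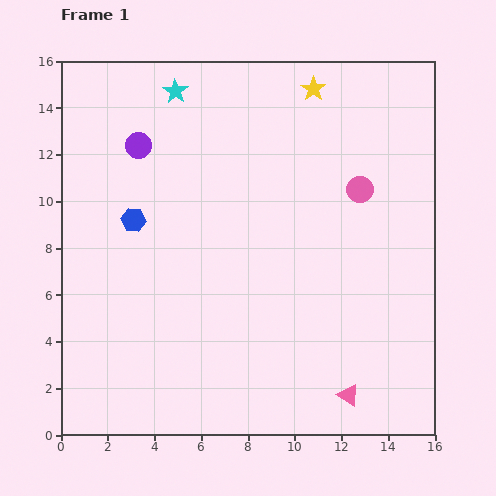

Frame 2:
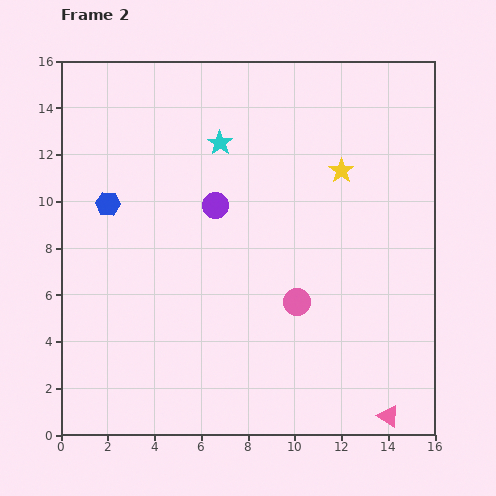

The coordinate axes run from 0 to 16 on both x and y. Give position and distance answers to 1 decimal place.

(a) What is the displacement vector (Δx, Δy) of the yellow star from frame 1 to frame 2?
(1.2, -3.5)

The yellow star was at (10.8, 14.8) in frame 1 and (12.0, 11.3) in frame 2.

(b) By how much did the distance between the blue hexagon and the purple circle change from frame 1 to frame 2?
+1.4

Distance in frame 1: 3.2. Distance in frame 2: 4.6.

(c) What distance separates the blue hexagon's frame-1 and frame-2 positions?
1.3

The blue hexagon moved from (3.1, 9.2) to (2.0, 9.9), a distance of √(1.1² + 0.7²) ≈ 1.3.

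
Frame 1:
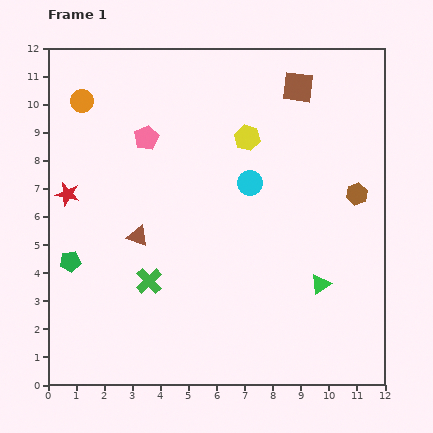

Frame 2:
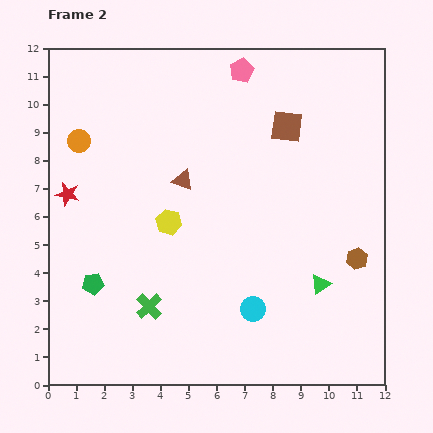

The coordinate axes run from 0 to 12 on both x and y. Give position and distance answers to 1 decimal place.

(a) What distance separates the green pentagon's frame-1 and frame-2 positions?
1.1

The green pentagon moved from (0.8, 4.4) to (1.6, 3.6), a distance of √(0.8² + 0.8²) ≈ 1.1.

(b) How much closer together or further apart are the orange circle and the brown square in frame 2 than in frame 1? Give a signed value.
-0.3

Distance in frame 1: 7.7. Distance in frame 2: 7.4.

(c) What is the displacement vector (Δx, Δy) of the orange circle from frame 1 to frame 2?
(-0.1, -1.4)

The orange circle was at (1.2, 10.1) in frame 1 and (1.1, 8.7) in frame 2.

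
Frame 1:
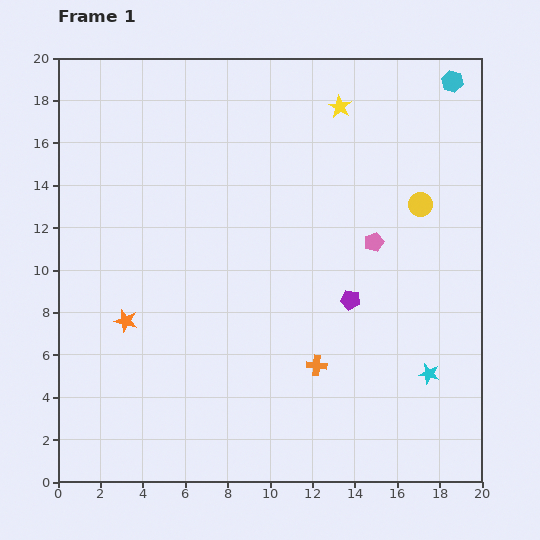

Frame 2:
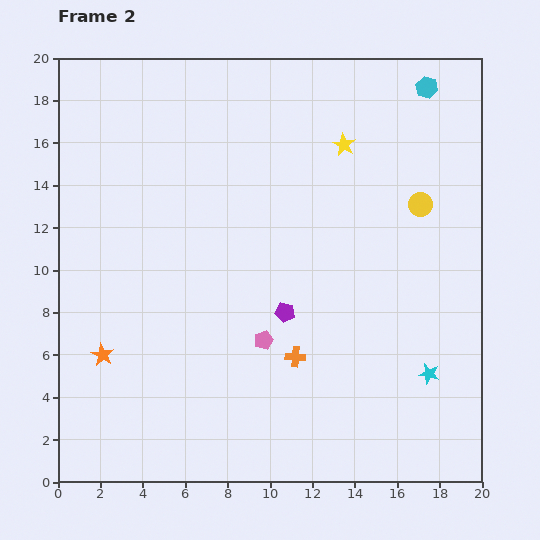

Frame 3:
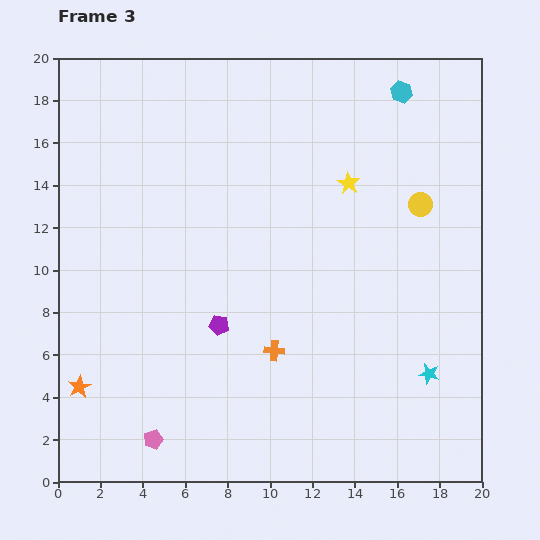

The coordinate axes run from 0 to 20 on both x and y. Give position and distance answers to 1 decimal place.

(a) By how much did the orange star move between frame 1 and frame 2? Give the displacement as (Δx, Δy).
(-1.1, -1.6)

The orange star was at (3.2, 7.6) in frame 1 and (2.1, 6.0) in frame 2.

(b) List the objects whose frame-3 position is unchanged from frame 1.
the yellow circle, the cyan star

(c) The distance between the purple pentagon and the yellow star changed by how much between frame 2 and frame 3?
+0.7

Distance in frame 2: 8.4. Distance in frame 3: 9.1.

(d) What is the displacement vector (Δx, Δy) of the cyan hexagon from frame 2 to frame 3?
(-1.2, -0.2)

The cyan hexagon was at (17.4, 18.6) in frame 2 and (16.2, 18.4) in frame 3.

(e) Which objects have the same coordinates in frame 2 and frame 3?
the yellow circle, the cyan star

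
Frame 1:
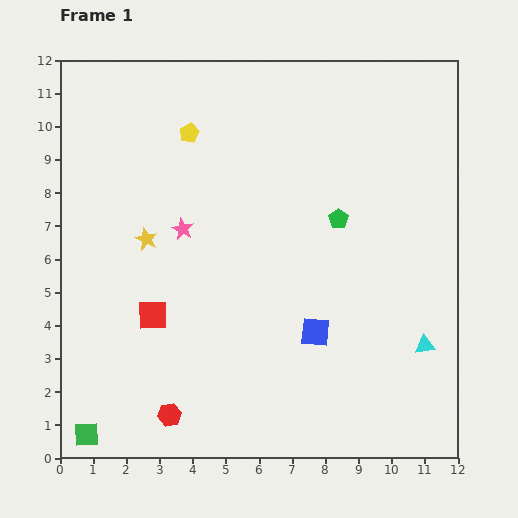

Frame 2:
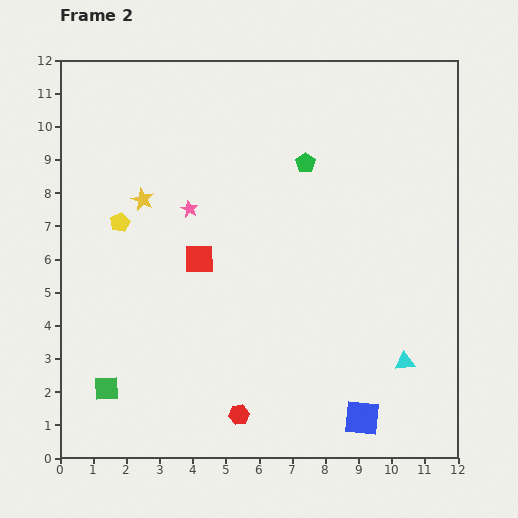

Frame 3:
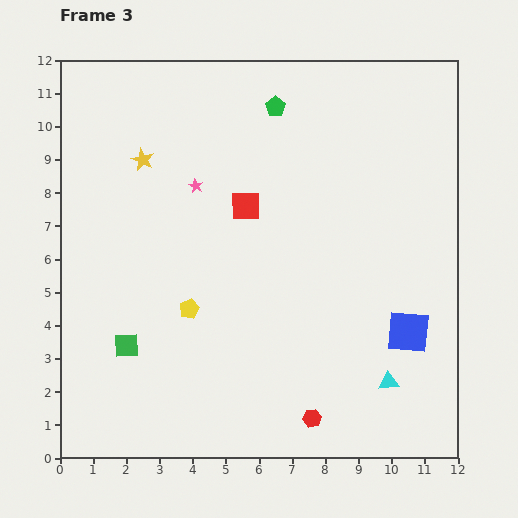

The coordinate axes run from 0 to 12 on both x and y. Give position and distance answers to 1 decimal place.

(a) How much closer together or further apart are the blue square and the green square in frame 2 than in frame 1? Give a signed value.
+0.2

Distance in frame 1: 7.6. Distance in frame 2: 7.8.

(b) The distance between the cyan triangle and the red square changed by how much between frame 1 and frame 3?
-1.4

Distance in frame 1: 8.2. Distance in frame 3: 6.8.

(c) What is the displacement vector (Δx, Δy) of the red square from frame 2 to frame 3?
(1.4, 1.6)

The red square was at (4.2, 6.0) in frame 2 and (5.6, 7.6) in frame 3.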